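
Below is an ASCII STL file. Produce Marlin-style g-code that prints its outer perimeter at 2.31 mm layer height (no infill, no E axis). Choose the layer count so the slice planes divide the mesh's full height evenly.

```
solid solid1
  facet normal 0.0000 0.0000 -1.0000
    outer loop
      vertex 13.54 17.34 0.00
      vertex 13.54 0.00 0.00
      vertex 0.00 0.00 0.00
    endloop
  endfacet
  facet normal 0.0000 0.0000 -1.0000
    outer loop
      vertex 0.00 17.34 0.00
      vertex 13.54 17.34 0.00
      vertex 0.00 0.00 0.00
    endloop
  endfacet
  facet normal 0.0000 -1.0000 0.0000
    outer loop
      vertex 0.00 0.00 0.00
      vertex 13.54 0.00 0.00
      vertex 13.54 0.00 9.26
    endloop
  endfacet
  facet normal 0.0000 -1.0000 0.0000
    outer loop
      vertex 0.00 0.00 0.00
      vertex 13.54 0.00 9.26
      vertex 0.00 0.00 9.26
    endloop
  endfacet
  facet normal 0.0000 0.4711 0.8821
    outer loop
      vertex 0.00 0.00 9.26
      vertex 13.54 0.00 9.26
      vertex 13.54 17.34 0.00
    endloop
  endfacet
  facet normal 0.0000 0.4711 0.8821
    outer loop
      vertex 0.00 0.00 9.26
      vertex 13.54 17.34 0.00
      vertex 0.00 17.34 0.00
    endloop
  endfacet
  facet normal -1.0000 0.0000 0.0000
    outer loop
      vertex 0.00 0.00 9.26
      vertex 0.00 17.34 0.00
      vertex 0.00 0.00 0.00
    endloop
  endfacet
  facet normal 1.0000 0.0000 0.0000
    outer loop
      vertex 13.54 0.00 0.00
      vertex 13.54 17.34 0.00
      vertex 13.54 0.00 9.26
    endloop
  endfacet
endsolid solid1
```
; perimeter-only toolpath
G21 ; units = mm
G90 ; absolute positioning
G28 ; home
; layer 1
G0 Z2.31
G0 X0.00 Y0.00
G1 X13.54 Y0.00
G1 X13.54 Y13.00
G1 X0.00 Y13.00
G1 X0.00 Y0.00
; layer 2
G0 Z4.63
G0 X0.00 Y0.00
G1 X13.54 Y0.00
G1 X13.54 Y8.67
G1 X0.00 Y8.67
G1 X0.00 Y0.00
; layer 3
G0 Z6.95
G0 X0.00 Y0.00
G1 X13.54 Y0.00
G1 X13.54 Y4.33
G1 X0.00 Y4.33
G1 X0.00 Y0.00
M2 ; end

The solid is a wedge (ramp): 13.5 × 17.3 mm base, rising to 9.26 mm along the y=0 edge and sloping linearly to z=0 at y=17.3. Slicing at Δz = 2.31 mm — 4 equal slices spanning the solid's height, so layer i sits at z = i·h/4 — gives 3 non-empty perimeters. Each is a 4-segment closed polygon; G0 lifts to the layer z and rapids to the start vertex, then G1 traces the edges. The cross-section shrinks linearly with z (the slice at the apex is degenerate and omitted).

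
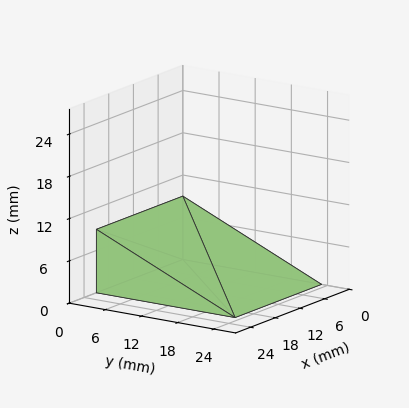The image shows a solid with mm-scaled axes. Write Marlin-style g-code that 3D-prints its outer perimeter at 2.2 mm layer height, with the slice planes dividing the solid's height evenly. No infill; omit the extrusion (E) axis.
Reading the render: the shape is a wedge (ramp): 21 × 23 mm base, rising to 9 mm along the y=0 edge and sloping linearly to z=0 at y=23 (dimensions read to the nearest mm from the axis ticks). For the g-code, the solid's height is divided into equal slices at the stated Δz and each level perimeter traced with G1 moves after a G0 lift.

; perimeter-only toolpath
G21 ; units = mm
G90 ; absolute positioning
G28 ; home
; layer 1
G0 Z2.2
G0 X0.0 Y0.0
G1 X21.0 Y0.0
G1 X21.0 Y17.2
G1 X0.0 Y17.2
G1 X0.0 Y0.0
; layer 2
G0 Z4.5
G0 X0.0 Y0.0
G1 X21.0 Y0.0
G1 X21.0 Y11.5
G1 X0.0 Y11.5
G1 X0.0 Y0.0
; layer 3
G0 Z6.8
G0 X0.0 Y0.0
G1 X21.0 Y0.0
G1 X21.0 Y5.8
G1 X0.0 Y5.8
G1 X0.0 Y0.0
M2 ; end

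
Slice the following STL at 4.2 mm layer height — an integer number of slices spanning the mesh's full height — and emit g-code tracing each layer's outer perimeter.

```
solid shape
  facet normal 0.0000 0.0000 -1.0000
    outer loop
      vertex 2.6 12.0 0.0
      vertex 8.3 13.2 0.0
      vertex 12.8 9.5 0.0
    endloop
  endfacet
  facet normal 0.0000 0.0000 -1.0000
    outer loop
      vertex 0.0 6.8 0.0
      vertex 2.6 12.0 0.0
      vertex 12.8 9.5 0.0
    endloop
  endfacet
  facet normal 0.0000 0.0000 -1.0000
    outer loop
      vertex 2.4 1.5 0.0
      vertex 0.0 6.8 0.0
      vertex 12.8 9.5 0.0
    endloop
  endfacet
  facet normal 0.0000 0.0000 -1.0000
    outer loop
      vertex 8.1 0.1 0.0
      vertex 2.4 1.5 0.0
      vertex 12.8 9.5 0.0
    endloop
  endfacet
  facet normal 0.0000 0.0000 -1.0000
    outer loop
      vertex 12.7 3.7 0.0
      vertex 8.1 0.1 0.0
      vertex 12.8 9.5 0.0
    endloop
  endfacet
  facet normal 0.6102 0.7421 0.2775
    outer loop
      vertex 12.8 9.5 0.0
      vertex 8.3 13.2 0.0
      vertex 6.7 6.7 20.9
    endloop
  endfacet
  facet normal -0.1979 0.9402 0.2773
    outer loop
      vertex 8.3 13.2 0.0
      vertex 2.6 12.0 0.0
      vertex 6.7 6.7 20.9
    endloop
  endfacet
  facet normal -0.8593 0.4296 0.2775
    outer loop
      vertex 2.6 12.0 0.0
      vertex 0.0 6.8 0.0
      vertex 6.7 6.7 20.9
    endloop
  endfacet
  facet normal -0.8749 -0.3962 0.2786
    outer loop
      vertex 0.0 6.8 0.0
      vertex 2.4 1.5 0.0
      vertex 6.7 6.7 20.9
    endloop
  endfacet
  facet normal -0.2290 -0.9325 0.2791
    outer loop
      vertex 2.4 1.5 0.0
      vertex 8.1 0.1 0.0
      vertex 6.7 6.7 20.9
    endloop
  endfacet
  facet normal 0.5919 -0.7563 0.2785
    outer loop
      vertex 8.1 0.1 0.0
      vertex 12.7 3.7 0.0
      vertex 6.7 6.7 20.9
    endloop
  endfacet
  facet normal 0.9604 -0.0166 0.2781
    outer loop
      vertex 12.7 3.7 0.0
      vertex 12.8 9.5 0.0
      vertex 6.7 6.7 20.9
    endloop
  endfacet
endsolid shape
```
; perimeter-only toolpath
G21 ; units = mm
G90 ; absolute positioning
G28 ; home
; layer 1
G0 Z4.2
G0 X11.6 Y8.9
G1 X8.0 Y11.9
G1 X3.4 Y10.9
G1 X1.3 Y6.8
G1 X3.3 Y2.5
G1 X7.8 Y1.4
G1 X11.5 Y4.3
G1 X11.6 Y8.9
; layer 2
G0 Z8.4
G0 X10.4 Y8.4
G1 X7.7 Y10.6
G1 X4.2 Y9.9
G1 X2.7 Y6.8
G1 X4.1 Y3.6
G1 X7.5 Y2.7
G1 X10.3 Y4.9
G1 X10.4 Y8.4
; layer 3
G0 Z12.5
G0 X9.1 Y7.8
G1 X7.3 Y9.3
G1 X5.1 Y8.8
G1 X4.0 Y6.7
G1 X5.0 Y4.6
G1 X7.3 Y4.1
G1 X9.1 Y5.5
G1 X9.1 Y7.8
; layer 4
G0 Z16.7
G0 X7.9 Y7.3
G1 X7.0 Y8.0
G1 X5.9 Y7.8
G1 X5.4 Y6.7
G1 X5.8 Y5.7
G1 X7.0 Y5.4
G1 X7.9 Y6.1
G1 X7.9 Y7.3
M2 ; end

The solid is a regular 7-sided pyramid, base circumscribed radius ≈ 6.7 mm, apex at z ≈ 20.9 mm. Slicing at Δz = 4.2 mm — 5 equal slices spanning the solid's height, so layer i sits at z = i·h/5 — gives 4 non-empty perimeters. Each is a 7-segment closed polygon; G0 lifts to the layer z and rapids to the start vertex, then G1 traces the edges. The cross-section shrinks linearly with z (the slice at the apex is degenerate and omitted).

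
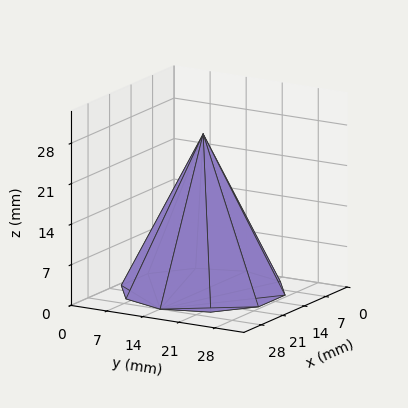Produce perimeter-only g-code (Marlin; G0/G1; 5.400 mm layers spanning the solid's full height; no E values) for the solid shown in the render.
Reading the render: the shape is a regular 10-sided pyramid, base circumscribed radius ≈ 14 mm, apex at z ≈ 27 mm (dimensions read to the nearest mm from the axis ticks). For the g-code, the solid's height is divided into equal slices at the stated Δz and each level perimeter traced with G1 moves after a G0 lift.

; perimeter-only toolpath
G21 ; units = mm
G90 ; absolute positioning
G28 ; home
; layer 1
G0 Z5.400
G0 X25.200 Y14.000
G1 X23.061 Y20.583
G1 X17.461 Y24.652
G1 X10.539 Y24.652
G1 X4.939 Y20.583
G1 X2.800 Y14.000
G1 X4.939 Y7.417
G1 X10.539 Y3.348
G1 X17.461 Y3.348
G1 X23.061 Y7.417
G1 X25.200 Y14.000
; layer 2
G0 Z10.800
G0 X22.400 Y14.000
G1 X20.796 Y18.937
G1 X16.596 Y21.989
G1 X11.404 Y21.989
G1 X7.204 Y18.937
G1 X5.600 Y14.000
G1 X7.204 Y9.063
G1 X11.404 Y6.011
G1 X16.596 Y6.011
G1 X20.796 Y9.063
G1 X22.400 Y14.000
; layer 3
G0 Z16.200
G0 X19.600 Y14.000
G1 X18.530 Y17.292
G1 X15.730 Y19.326
G1 X12.270 Y19.326
G1 X9.470 Y17.292
G1 X8.400 Y14.000
G1 X9.470 Y10.708
G1 X12.270 Y8.674
G1 X15.730 Y8.674
G1 X18.530 Y10.708
G1 X19.600 Y14.000
; layer 4
G0 Z21.600
G0 X16.800 Y14.000
G1 X16.265 Y15.646
G1 X14.865 Y16.663
G1 X13.135 Y16.663
G1 X11.735 Y15.646
G1 X11.200 Y14.000
G1 X11.735 Y12.354
G1 X13.135 Y11.337
G1 X14.865 Y11.337
G1 X16.265 Y12.354
G1 X16.800 Y14.000
M2 ; end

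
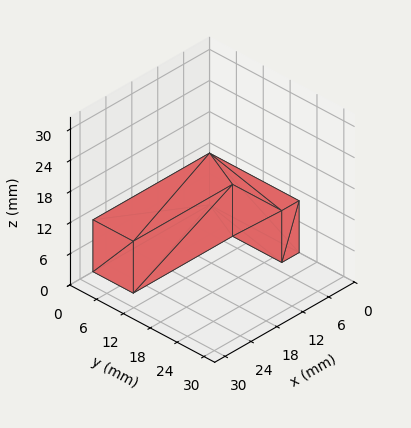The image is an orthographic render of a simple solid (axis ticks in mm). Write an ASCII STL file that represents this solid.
Reading the render: the shape is an L-shaped prism: outer 27 × 20 mm, arm thicknesses ≈ 9 mm (horizontal) and 4 mm (vertical), extruded 10 mm in z (dimensions read to the nearest mm from the axis ticks). For the STL, each face is triangulated and given an outward normal.

solid part
  facet normal 0.0000 0.0000 -1.0000
    outer loop
      vertex 27.000 9.000 0.000
      vertex 27.000 0.000 0.000
      vertex 0.000 0.000 0.000
    endloop
  endfacet
  facet normal 0.0000 0.0000 -1.0000
    outer loop
      vertex 4.000 9.000 0.000
      vertex 27.000 9.000 0.000
      vertex 0.000 0.000 0.000
    endloop
  endfacet
  facet normal 0.0000 0.0000 -1.0000
    outer loop
      vertex 4.000 20.000 0.000
      vertex 4.000 9.000 0.000
      vertex 0.000 0.000 0.000
    endloop
  endfacet
  facet normal 0.0000 0.0000 -1.0000
    outer loop
      vertex 0.000 20.000 0.000
      vertex 4.000 20.000 0.000
      vertex 0.000 0.000 0.000
    endloop
  endfacet
  facet normal 0.0000 0.0000 1.0000
    outer loop
      vertex 0.000 0.000 10.000
      vertex 27.000 0.000 10.000
      vertex 27.000 9.000 10.000
    endloop
  endfacet
  facet normal 0.0000 0.0000 1.0000
    outer loop
      vertex 0.000 0.000 10.000
      vertex 27.000 9.000 10.000
      vertex 4.000 9.000 10.000
    endloop
  endfacet
  facet normal 0.0000 0.0000 1.0000
    outer loop
      vertex 0.000 0.000 10.000
      vertex 4.000 9.000 10.000
      vertex 4.000 20.000 10.000
    endloop
  endfacet
  facet normal 0.0000 0.0000 1.0000
    outer loop
      vertex 0.000 0.000 10.000
      vertex 4.000 20.000 10.000
      vertex 0.000 20.000 10.000
    endloop
  endfacet
  facet normal 0.0000 -1.0000 0.0000
    outer loop
      vertex 0.000 0.000 0.000
      vertex 27.000 0.000 0.000
      vertex 27.000 0.000 10.000
    endloop
  endfacet
  facet normal 0.0000 -1.0000 0.0000
    outer loop
      vertex 0.000 0.000 0.000
      vertex 27.000 0.000 10.000
      vertex 0.000 0.000 10.000
    endloop
  endfacet
  facet normal 1.0000 0.0000 0.0000
    outer loop
      vertex 27.000 0.000 0.000
      vertex 27.000 9.000 0.000
      vertex 27.000 9.000 10.000
    endloop
  endfacet
  facet normal 1.0000 0.0000 0.0000
    outer loop
      vertex 27.000 0.000 0.000
      vertex 27.000 9.000 10.000
      vertex 27.000 0.000 10.000
    endloop
  endfacet
  facet normal 0.0000 1.0000 0.0000
    outer loop
      vertex 27.000 9.000 0.000
      vertex 4.000 9.000 0.000
      vertex 4.000 9.000 10.000
    endloop
  endfacet
  facet normal 0.0000 1.0000 0.0000
    outer loop
      vertex 27.000 9.000 0.000
      vertex 4.000 9.000 10.000
      vertex 27.000 9.000 10.000
    endloop
  endfacet
  facet normal 1.0000 0.0000 0.0000
    outer loop
      vertex 4.000 9.000 0.000
      vertex 4.000 20.000 0.000
      vertex 4.000 20.000 10.000
    endloop
  endfacet
  facet normal 1.0000 0.0000 0.0000
    outer loop
      vertex 4.000 9.000 0.000
      vertex 4.000 20.000 10.000
      vertex 4.000 9.000 10.000
    endloop
  endfacet
  facet normal 0.0000 1.0000 0.0000
    outer loop
      vertex 4.000 20.000 0.000
      vertex 0.000 20.000 0.000
      vertex 0.000 20.000 10.000
    endloop
  endfacet
  facet normal 0.0000 1.0000 0.0000
    outer loop
      vertex 4.000 20.000 0.000
      vertex 0.000 20.000 10.000
      vertex 4.000 20.000 10.000
    endloop
  endfacet
  facet normal -1.0000 0.0000 0.0000
    outer loop
      vertex 0.000 20.000 0.000
      vertex 0.000 0.000 0.000
      vertex 0.000 0.000 10.000
    endloop
  endfacet
  facet normal -1.0000 0.0000 0.0000
    outer loop
      vertex 0.000 20.000 0.000
      vertex 0.000 0.000 10.000
      vertex 0.000 20.000 10.000
    endloop
  endfacet
endsolid part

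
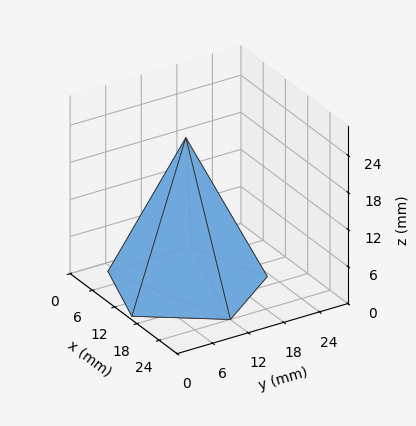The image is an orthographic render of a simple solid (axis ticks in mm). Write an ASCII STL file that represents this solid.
Reading the render: the shape is a regular 5-sided pyramid, base circumscribed radius ≈ 12 mm, apex at z ≈ 24 mm (dimensions read to the nearest mm from the axis ticks). For the STL, each face is triangulated and given an outward normal.

solid part
  facet normal 0.0000 0.0000 -1.0000
    outer loop
      vertex 2.292 19.053 0.000
      vertex 15.708 23.413 0.000
      vertex 24.000 12.000 0.000
    endloop
  endfacet
  facet normal 0.0000 0.0000 -1.0000
    outer loop
      vertex 2.292 4.947 0.000
      vertex 2.292 19.053 0.000
      vertex 24.000 12.000 0.000
    endloop
  endfacet
  facet normal 0.0000 0.0000 -1.0000
    outer loop
      vertex 15.708 0.587 0.000
      vertex 2.292 4.947 0.000
      vertex 24.000 12.000 0.000
    endloop
  endfacet
  facet normal 0.7500 0.5449 0.3750
    outer loop
      vertex 24.000 12.000 0.000
      vertex 15.708 23.413 0.000
      vertex 12.000 12.000 24.000
    endloop
  endfacet
  facet normal -0.2865 0.8816 0.3750
    outer loop
      vertex 15.708 23.413 0.000
      vertex 2.292 19.053 0.000
      vertex 12.000 12.000 24.000
    endloop
  endfacet
  facet normal -0.9270 0.0000 0.3750
    outer loop
      vertex 2.292 19.053 0.000
      vertex 2.292 4.947 0.000
      vertex 12.000 12.000 24.000
    endloop
  endfacet
  facet normal -0.2865 -0.8816 0.3750
    outer loop
      vertex 2.292 4.947 0.000
      vertex 15.708 0.587 0.000
      vertex 12.000 12.000 24.000
    endloop
  endfacet
  facet normal 0.7500 -0.5449 0.3750
    outer loop
      vertex 15.708 0.587 0.000
      vertex 24.000 12.000 0.000
      vertex 12.000 12.000 24.000
    endloop
  endfacet
endsolid part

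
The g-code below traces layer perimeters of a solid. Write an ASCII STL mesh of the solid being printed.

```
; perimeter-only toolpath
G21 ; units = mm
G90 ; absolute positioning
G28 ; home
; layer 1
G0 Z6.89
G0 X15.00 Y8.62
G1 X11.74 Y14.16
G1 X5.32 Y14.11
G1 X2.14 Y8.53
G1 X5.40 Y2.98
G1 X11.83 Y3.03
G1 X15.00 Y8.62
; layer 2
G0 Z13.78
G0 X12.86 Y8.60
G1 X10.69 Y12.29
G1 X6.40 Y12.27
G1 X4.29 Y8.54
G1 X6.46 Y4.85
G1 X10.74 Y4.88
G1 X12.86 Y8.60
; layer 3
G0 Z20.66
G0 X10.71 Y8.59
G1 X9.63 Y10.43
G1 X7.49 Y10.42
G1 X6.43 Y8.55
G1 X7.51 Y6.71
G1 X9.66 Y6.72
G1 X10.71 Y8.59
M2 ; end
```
solid part
  facet normal 0.0000 0.0000 -1.0000
    outer loop
      vertex 4.23 15.96 0.00
      vertex 12.80 16.02 0.00
      vertex 17.14 8.63 0.00
    endloop
  endfacet
  facet normal 0.0000 0.0000 -1.0000
    outer loop
      vertex 0.00 8.51 0.00
      vertex 4.23 15.96 0.00
      vertex 17.14 8.63 0.00
    endloop
  endfacet
  facet normal 0.0000 0.0000 -1.0000
    outer loop
      vertex 4.34 1.12 0.00
      vertex 0.00 8.51 0.00
      vertex 17.14 8.63 0.00
    endloop
  endfacet
  facet normal 0.0000 0.0000 -1.0000
    outer loop
      vertex 12.91 1.18 0.00
      vertex 4.34 1.12 0.00
      vertex 17.14 8.63 0.00
    endloop
  endfacet
  facet normal 0.8326 0.4890 0.2601
    outer loop
      vertex 17.14 8.63 0.00
      vertex 12.80 16.02 0.00
      vertex 8.57 8.57 27.55
    endloop
  endfacet
  facet normal -0.0068 0.9656 0.2601
    outer loop
      vertex 12.80 16.02 0.00
      vertex 4.23 15.96 0.00
      vertex 8.57 8.57 27.55
    endloop
  endfacet
  facet normal -0.8397 0.4767 0.2602
    outer loop
      vertex 4.23 15.96 0.00
      vertex 0.00 8.51 0.00
      vertex 8.57 8.57 27.55
    endloop
  endfacet
  facet normal -0.8326 -0.4890 0.2601
    outer loop
      vertex 0.00 8.51 0.00
      vertex 4.34 1.12 0.00
      vertex 8.57 8.57 27.55
    endloop
  endfacet
  facet normal 0.0068 -0.9656 0.2601
    outer loop
      vertex 4.34 1.12 0.00
      vertex 12.91 1.18 0.00
      vertex 8.57 8.57 27.55
    endloop
  endfacet
  facet normal 0.8397 -0.4767 0.2602
    outer loop
      vertex 12.91 1.18 0.00
      vertex 17.14 8.63 0.00
      vertex 8.57 8.57 27.55
    endloop
  endfacet
endsolid part

The G0 Z moves step by Δz≈6.89 mm. The G1 loops shrink linearly with z, so the solid tapers from its base footprint up to z≈27.6. Closing with a flat bottom cap and the tapered top and triangulating gives 10 facets — a regular 6-sided pyramid, base circumscribed radius ≈ 8.57 mm, apex at z ≈ 27.6 mm.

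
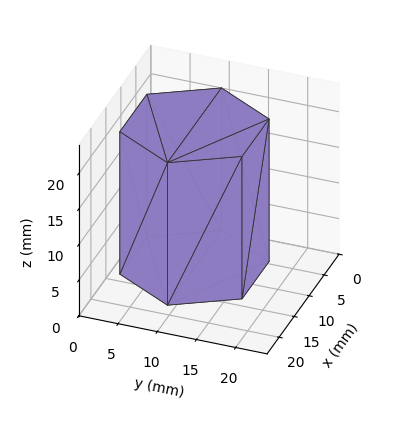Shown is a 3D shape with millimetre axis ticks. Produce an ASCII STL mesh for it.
Reading the render: the shape is a regular 6-sided prism (a cylinder approximated with 6 flat sides), circumscribed radius ≈ 9 mm, height ≈ 20 mm (dimensions read to the nearest mm from the axis ticks). For the STL, each face is triangulated and given an outward normal.

solid part
  facet normal 0.0000 0.0000 -1.0000
    outer loop
      vertex 4.50 16.79 0.00
      vertex 13.50 16.79 0.00
      vertex 18.00 9.00 0.00
    endloop
  endfacet
  facet normal 0.0000 0.0000 -1.0000
    outer loop
      vertex 0.00 9.00 0.00
      vertex 4.50 16.79 0.00
      vertex 18.00 9.00 0.00
    endloop
  endfacet
  facet normal 0.0000 0.0000 -1.0000
    outer loop
      vertex 4.50 1.21 0.00
      vertex 0.00 9.00 0.00
      vertex 18.00 9.00 0.00
    endloop
  endfacet
  facet normal 0.0000 0.0000 -1.0000
    outer loop
      vertex 13.50 1.21 0.00
      vertex 4.50 1.21 0.00
      vertex 18.00 9.00 0.00
    endloop
  endfacet
  facet normal 0.0000 0.0000 1.0000
    outer loop
      vertex 18.00 9.00 20.00
      vertex 13.50 16.79 20.00
      vertex 4.50 16.79 20.00
    endloop
  endfacet
  facet normal 0.0000 0.0000 1.0000
    outer loop
      vertex 18.00 9.00 20.00
      vertex 4.50 16.79 20.00
      vertex 0.00 9.00 20.00
    endloop
  endfacet
  facet normal 0.0000 0.0000 1.0000
    outer loop
      vertex 18.00 9.00 20.00
      vertex 0.00 9.00 20.00
      vertex 4.50 1.21 20.00
    endloop
  endfacet
  facet normal 0.0000 0.0000 1.0000
    outer loop
      vertex 18.00 9.00 20.00
      vertex 4.50 1.21 20.00
      vertex 13.50 1.21 20.00
    endloop
  endfacet
  facet normal 0.8659 0.5002 0.0000
    outer loop
      vertex 18.00 9.00 0.00
      vertex 13.50 16.79 0.00
      vertex 13.50 16.79 20.00
    endloop
  endfacet
  facet normal 0.8659 0.5002 0.0000
    outer loop
      vertex 18.00 9.00 0.00
      vertex 13.50 16.79 20.00
      vertex 18.00 9.00 20.00
    endloop
  endfacet
  facet normal 0.0000 1.0000 0.0000
    outer loop
      vertex 13.50 16.79 0.00
      vertex 4.50 16.79 0.00
      vertex 4.50 16.79 20.00
    endloop
  endfacet
  facet normal 0.0000 1.0000 0.0000
    outer loop
      vertex 13.50 16.79 0.00
      vertex 4.50 16.79 20.00
      vertex 13.50 16.79 20.00
    endloop
  endfacet
  facet normal -0.8659 0.5002 0.0000
    outer loop
      vertex 4.50 16.79 0.00
      vertex 0.00 9.00 0.00
      vertex 0.00 9.00 20.00
    endloop
  endfacet
  facet normal -0.8659 0.5002 0.0000
    outer loop
      vertex 4.50 16.79 0.00
      vertex 0.00 9.00 20.00
      vertex 4.50 16.79 20.00
    endloop
  endfacet
  facet normal -0.8659 -0.5002 0.0000
    outer loop
      vertex 0.00 9.00 0.00
      vertex 4.50 1.21 0.00
      vertex 4.50 1.21 20.00
    endloop
  endfacet
  facet normal -0.8659 -0.5002 0.0000
    outer loop
      vertex 0.00 9.00 0.00
      vertex 4.50 1.21 20.00
      vertex 0.00 9.00 20.00
    endloop
  endfacet
  facet normal 0.0000 -1.0000 0.0000
    outer loop
      vertex 4.50 1.21 0.00
      vertex 13.50 1.21 0.00
      vertex 13.50 1.21 20.00
    endloop
  endfacet
  facet normal 0.0000 -1.0000 0.0000
    outer loop
      vertex 4.50 1.21 0.00
      vertex 13.50 1.21 20.00
      vertex 4.50 1.21 20.00
    endloop
  endfacet
  facet normal 0.8659 -0.5002 0.0000
    outer loop
      vertex 13.50 1.21 0.00
      vertex 18.00 9.00 0.00
      vertex 18.00 9.00 20.00
    endloop
  endfacet
  facet normal 0.8659 -0.5002 0.0000
    outer loop
      vertex 13.50 1.21 0.00
      vertex 18.00 9.00 20.00
      vertex 13.50 1.21 20.00
    endloop
  endfacet
endsolid part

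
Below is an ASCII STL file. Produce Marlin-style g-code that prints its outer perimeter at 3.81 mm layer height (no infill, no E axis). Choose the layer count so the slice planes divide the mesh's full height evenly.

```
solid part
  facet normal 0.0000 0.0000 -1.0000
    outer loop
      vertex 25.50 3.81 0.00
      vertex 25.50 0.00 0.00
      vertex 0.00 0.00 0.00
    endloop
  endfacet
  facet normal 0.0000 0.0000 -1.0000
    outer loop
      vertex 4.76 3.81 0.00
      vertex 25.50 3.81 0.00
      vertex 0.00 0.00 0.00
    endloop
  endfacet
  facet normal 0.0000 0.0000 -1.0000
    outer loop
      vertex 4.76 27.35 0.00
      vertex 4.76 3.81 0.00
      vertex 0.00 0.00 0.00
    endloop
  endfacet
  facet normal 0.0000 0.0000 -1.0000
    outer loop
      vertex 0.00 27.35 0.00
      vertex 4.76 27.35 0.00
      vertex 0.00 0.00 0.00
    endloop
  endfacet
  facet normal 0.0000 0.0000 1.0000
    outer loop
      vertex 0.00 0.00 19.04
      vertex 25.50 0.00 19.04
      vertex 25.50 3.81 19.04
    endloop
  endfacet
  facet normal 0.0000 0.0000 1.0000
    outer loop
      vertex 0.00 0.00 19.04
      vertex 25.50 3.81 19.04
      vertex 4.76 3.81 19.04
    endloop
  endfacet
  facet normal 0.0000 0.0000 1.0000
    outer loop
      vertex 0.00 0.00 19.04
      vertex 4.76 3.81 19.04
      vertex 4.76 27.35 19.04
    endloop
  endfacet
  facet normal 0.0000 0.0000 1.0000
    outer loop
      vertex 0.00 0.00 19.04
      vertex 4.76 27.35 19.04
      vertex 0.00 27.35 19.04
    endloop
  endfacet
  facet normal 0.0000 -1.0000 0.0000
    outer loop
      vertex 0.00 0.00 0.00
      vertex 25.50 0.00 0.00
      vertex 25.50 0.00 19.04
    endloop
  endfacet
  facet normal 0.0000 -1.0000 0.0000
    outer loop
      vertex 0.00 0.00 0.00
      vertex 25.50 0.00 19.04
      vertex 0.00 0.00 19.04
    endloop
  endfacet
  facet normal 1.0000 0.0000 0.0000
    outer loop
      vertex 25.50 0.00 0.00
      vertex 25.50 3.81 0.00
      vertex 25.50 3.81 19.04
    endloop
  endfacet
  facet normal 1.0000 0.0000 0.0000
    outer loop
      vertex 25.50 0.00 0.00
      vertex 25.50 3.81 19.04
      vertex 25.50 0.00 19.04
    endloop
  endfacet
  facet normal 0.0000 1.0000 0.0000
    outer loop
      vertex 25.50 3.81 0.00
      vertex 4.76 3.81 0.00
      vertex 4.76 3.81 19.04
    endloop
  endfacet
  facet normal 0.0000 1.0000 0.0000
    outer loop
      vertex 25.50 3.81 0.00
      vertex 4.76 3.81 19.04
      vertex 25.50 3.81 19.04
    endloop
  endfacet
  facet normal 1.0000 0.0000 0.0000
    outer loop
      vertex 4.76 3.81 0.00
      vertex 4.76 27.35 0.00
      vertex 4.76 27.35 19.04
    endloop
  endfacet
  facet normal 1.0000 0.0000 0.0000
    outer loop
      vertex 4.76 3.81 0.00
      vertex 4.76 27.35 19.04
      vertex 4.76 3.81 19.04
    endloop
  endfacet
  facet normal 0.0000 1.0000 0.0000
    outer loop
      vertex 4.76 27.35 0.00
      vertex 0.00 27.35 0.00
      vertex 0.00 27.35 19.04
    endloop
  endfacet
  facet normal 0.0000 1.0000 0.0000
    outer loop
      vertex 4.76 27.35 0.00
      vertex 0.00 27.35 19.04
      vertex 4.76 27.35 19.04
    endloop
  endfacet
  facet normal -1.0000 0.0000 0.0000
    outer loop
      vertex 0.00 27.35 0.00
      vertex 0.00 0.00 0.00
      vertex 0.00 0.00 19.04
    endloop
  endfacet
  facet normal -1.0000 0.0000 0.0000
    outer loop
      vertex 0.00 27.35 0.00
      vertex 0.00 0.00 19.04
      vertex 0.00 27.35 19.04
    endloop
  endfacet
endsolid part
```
; perimeter-only toolpath
G21 ; units = mm
G90 ; absolute positioning
G28 ; home
; layer 1
G0 Z3.81
G0 X0.00 Y0.00
G1 X25.50 Y0.00
G1 X25.50 Y3.81
G1 X4.76 Y3.81
G1 X4.76 Y27.35
G1 X0.00 Y27.35
G1 X0.00 Y0.00
; layer 2
G0 Z7.62
G0 X0.00 Y0.00
G1 X25.50 Y0.00
G1 X25.50 Y3.81
G1 X4.76 Y3.81
G1 X4.76 Y27.35
G1 X0.00 Y27.35
G1 X0.00 Y0.00
; layer 3
G0 Z11.42
G0 X0.00 Y0.00
G1 X25.50 Y0.00
G1 X25.50 Y3.81
G1 X4.76 Y3.81
G1 X4.76 Y27.35
G1 X0.00 Y27.35
G1 X0.00 Y0.00
; layer 4
G0 Z15.23
G0 X0.00 Y0.00
G1 X25.50 Y0.00
G1 X25.50 Y3.81
G1 X4.76 Y3.81
G1 X4.76 Y27.35
G1 X0.00 Y27.35
G1 X0.00 Y0.00
; layer 5
G0 Z19.04
G0 X0.00 Y0.00
G1 X25.50 Y0.00
G1 X25.50 Y3.81
G1 X4.76 Y3.81
G1 X4.76 Y27.35
G1 X0.00 Y27.35
G1 X0.00 Y0.00
M2 ; end

The solid is an L-shaped prism: outer 25.5 × 27.4 mm, arm thicknesses ≈ 3.81 mm (horizontal) and 4.76 mm (vertical), extruded 19 mm in z. Slicing at Δz = 3.81 mm — 5 equal slices spanning the solid's height, so layer i sits at z = i·h/5 — gives 5 non-empty perimeters. Each is a 6-segment closed polygon; G0 lifts to the layer z and rapids to the start vertex, then G1 traces the edges.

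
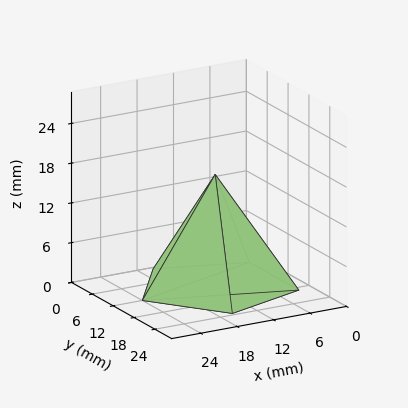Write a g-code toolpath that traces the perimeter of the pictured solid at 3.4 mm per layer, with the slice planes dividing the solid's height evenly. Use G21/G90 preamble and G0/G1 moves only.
Reading the render: the shape is a regular 5-sided pyramid, base circumscribed radius ≈ 12 mm, apex at z ≈ 17 mm (dimensions read to the nearest mm from the axis ticks). For the g-code, the solid's height is divided into equal slices at the stated Δz and each level perimeter traced with G1 moves after a G0 lift.

; perimeter-only toolpath
G21 ; units = mm
G90 ; absolute positioning
G28 ; home
; layer 1
G0 Z3.4
G0 X21.6 Y12.0
G1 X15.0 Y21.1
G1 X4.2 Y17.7
G1 X4.2 Y6.3
G1 X15.0 Y2.9
G1 X21.6 Y12.0
; layer 2
G0 Z6.8
G0 X19.2 Y12.0
G1 X14.2 Y18.8
G1 X6.2 Y16.3
G1 X6.2 Y7.7
G1 X14.2 Y5.2
G1 X19.2 Y12.0
; layer 3
G0 Z10.2
G0 X16.8 Y12.0
G1 X13.5 Y16.6
G1 X8.1 Y14.8
G1 X8.1 Y9.2
G1 X13.5 Y7.4
G1 X16.8 Y12.0
; layer 4
G0 Z13.6
G0 X14.4 Y12.0
G1 X12.7 Y14.3
G1 X10.1 Y13.4
G1 X10.1 Y10.6
G1 X12.7 Y9.7
G1 X14.4 Y12.0
M2 ; end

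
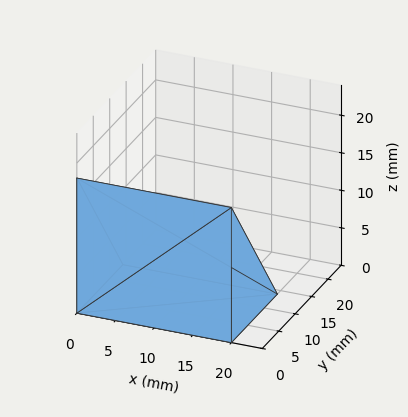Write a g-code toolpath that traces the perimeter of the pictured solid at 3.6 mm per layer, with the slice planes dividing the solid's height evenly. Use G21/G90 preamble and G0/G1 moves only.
Reading the render: the shape is a wedge (ramp): 20 × 14 mm base, rising to 18 mm along the y=0 edge and sloping linearly to z=0 at y=14 (dimensions read to the nearest mm from the axis ticks). For the g-code, the solid's height is divided into equal slices at the stated Δz and each level perimeter traced with G1 moves after a G0 lift.

; perimeter-only toolpath
G21 ; units = mm
G90 ; absolute positioning
G28 ; home
; layer 1
G0 Z3.6
G0 X0.0 Y0.0
G1 X20.0 Y0.0
G1 X20.0 Y11.2
G1 X0.0 Y11.2
G1 X0.0 Y0.0
; layer 2
G0 Z7.2
G0 X0.0 Y0.0
G1 X20.0 Y0.0
G1 X20.0 Y8.4
G1 X0.0 Y8.4
G1 X0.0 Y0.0
; layer 3
G0 Z10.8
G0 X0.0 Y0.0
G1 X20.0 Y0.0
G1 X20.0 Y5.6
G1 X0.0 Y5.6
G1 X0.0 Y0.0
; layer 4
G0 Z14.4
G0 X0.0 Y0.0
G1 X20.0 Y0.0
G1 X20.0 Y2.8
G1 X0.0 Y2.8
G1 X0.0 Y0.0
M2 ; end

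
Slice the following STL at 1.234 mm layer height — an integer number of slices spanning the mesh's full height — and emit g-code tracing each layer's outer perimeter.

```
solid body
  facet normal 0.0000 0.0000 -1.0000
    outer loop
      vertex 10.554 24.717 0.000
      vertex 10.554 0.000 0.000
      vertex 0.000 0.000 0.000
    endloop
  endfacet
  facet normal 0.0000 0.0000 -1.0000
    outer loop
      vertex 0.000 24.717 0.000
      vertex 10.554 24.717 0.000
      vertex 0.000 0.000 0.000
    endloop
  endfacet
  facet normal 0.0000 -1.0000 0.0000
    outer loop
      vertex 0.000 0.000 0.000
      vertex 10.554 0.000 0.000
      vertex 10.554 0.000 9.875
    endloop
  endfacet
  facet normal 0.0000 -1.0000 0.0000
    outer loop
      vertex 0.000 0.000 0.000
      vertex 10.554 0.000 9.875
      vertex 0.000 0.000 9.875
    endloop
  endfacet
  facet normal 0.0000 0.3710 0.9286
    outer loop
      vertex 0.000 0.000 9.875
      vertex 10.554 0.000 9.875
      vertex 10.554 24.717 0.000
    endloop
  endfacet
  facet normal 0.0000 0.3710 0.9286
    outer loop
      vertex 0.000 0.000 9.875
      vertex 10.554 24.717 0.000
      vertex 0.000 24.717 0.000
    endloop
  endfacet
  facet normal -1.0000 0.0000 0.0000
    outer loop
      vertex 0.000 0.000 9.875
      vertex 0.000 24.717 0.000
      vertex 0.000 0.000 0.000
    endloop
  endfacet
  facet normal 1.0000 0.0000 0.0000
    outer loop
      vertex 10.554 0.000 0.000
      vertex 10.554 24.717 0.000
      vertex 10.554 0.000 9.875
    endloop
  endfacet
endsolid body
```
; perimeter-only toolpath
G21 ; units = mm
G90 ; absolute positioning
G28 ; home
; layer 1
G0 Z1.234
G0 X0.000 Y0.000
G1 X10.554 Y0.000
G1 X10.554 Y21.627
G1 X0.000 Y21.627
G1 X0.000 Y0.000
; layer 2
G0 Z2.469
G0 X0.000 Y0.000
G1 X10.554 Y0.000
G1 X10.554 Y18.538
G1 X0.000 Y18.538
G1 X0.000 Y0.000
; layer 3
G0 Z3.703
G0 X0.000 Y0.000
G1 X10.554 Y0.000
G1 X10.554 Y15.448
G1 X0.000 Y15.448
G1 X0.000 Y0.000
; layer 4
G0 Z4.938
G0 X0.000 Y0.000
G1 X10.554 Y0.000
G1 X10.554 Y12.358
G1 X0.000 Y12.358
G1 X0.000 Y0.000
; layer 5
G0 Z6.172
G0 X0.000 Y0.000
G1 X10.554 Y0.000
G1 X10.554 Y9.269
G1 X0.000 Y9.269
G1 X0.000 Y0.000
; layer 6
G0 Z7.406
G0 X0.000 Y0.000
G1 X10.554 Y0.000
G1 X10.554 Y6.179
G1 X0.000 Y6.179
G1 X0.000 Y0.000
; layer 7
G0 Z8.641
G0 X0.000 Y0.000
G1 X10.554 Y0.000
G1 X10.554 Y3.090
G1 X0.000 Y3.090
G1 X0.000 Y0.000
M2 ; end

The solid is a wedge (ramp): 10.6 × 24.7 mm base, rising to 9.88 mm along the y=0 edge and sloping linearly to z=0 at y=24.7. Slicing at Δz = 1.234 mm — 8 equal slices spanning the solid's height, so layer i sits at z = i·h/8 — gives 7 non-empty perimeters. Each is a 4-segment closed polygon; G0 lifts to the layer z and rapids to the start vertex, then G1 traces the edges. The cross-section shrinks linearly with z (the slice at the apex is degenerate and omitted).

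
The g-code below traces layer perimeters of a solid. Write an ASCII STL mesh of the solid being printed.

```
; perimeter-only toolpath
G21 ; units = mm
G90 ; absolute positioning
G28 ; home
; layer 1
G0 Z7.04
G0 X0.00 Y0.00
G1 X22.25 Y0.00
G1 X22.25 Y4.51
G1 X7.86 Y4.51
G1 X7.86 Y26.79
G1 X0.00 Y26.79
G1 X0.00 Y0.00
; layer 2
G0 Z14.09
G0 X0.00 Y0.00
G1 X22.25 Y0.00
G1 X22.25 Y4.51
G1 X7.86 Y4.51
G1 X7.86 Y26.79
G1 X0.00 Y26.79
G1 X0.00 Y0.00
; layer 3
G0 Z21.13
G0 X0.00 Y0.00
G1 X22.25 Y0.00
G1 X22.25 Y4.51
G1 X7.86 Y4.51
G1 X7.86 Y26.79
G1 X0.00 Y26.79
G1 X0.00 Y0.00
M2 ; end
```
solid part
  facet normal 0.0000 0.0000 -1.0000
    outer loop
      vertex 22.25 4.51 0.00
      vertex 22.25 0.00 0.00
      vertex 0.00 0.00 0.00
    endloop
  endfacet
  facet normal 0.0000 0.0000 -1.0000
    outer loop
      vertex 7.86 4.51 0.00
      vertex 22.25 4.51 0.00
      vertex 0.00 0.00 0.00
    endloop
  endfacet
  facet normal 0.0000 0.0000 -1.0000
    outer loop
      vertex 7.86 26.79 0.00
      vertex 7.86 4.51 0.00
      vertex 0.00 0.00 0.00
    endloop
  endfacet
  facet normal 0.0000 0.0000 -1.0000
    outer loop
      vertex 0.00 26.79 0.00
      vertex 7.86 26.79 0.00
      vertex 0.00 0.00 0.00
    endloop
  endfacet
  facet normal 0.0000 0.0000 1.0000
    outer loop
      vertex 0.00 0.00 21.13
      vertex 22.25 0.00 21.13
      vertex 22.25 4.51 21.13
    endloop
  endfacet
  facet normal 0.0000 0.0000 1.0000
    outer loop
      vertex 0.00 0.00 21.13
      vertex 22.25 4.51 21.13
      vertex 7.86 4.51 21.13
    endloop
  endfacet
  facet normal 0.0000 0.0000 1.0000
    outer loop
      vertex 0.00 0.00 21.13
      vertex 7.86 4.51 21.13
      vertex 7.86 26.79 21.13
    endloop
  endfacet
  facet normal 0.0000 0.0000 1.0000
    outer loop
      vertex 0.00 0.00 21.13
      vertex 7.86 26.79 21.13
      vertex 0.00 26.79 21.13
    endloop
  endfacet
  facet normal 0.0000 -1.0000 0.0000
    outer loop
      vertex 0.00 0.00 0.00
      vertex 22.25 0.00 0.00
      vertex 22.25 0.00 21.13
    endloop
  endfacet
  facet normal 0.0000 -1.0000 0.0000
    outer loop
      vertex 0.00 0.00 0.00
      vertex 22.25 0.00 21.13
      vertex 0.00 0.00 21.13
    endloop
  endfacet
  facet normal 1.0000 0.0000 0.0000
    outer loop
      vertex 22.25 0.00 0.00
      vertex 22.25 4.51 0.00
      vertex 22.25 4.51 21.13
    endloop
  endfacet
  facet normal 1.0000 0.0000 0.0000
    outer loop
      vertex 22.25 0.00 0.00
      vertex 22.25 4.51 21.13
      vertex 22.25 0.00 21.13
    endloop
  endfacet
  facet normal 0.0000 1.0000 0.0000
    outer loop
      vertex 22.25 4.51 0.00
      vertex 7.86 4.51 0.00
      vertex 7.86 4.51 21.13
    endloop
  endfacet
  facet normal 0.0000 1.0000 0.0000
    outer loop
      vertex 22.25 4.51 0.00
      vertex 7.86 4.51 21.13
      vertex 22.25 4.51 21.13
    endloop
  endfacet
  facet normal 1.0000 0.0000 0.0000
    outer loop
      vertex 7.86 4.51 0.00
      vertex 7.86 26.79 0.00
      vertex 7.86 26.79 21.13
    endloop
  endfacet
  facet normal 1.0000 0.0000 0.0000
    outer loop
      vertex 7.86 4.51 0.00
      vertex 7.86 26.79 21.13
      vertex 7.86 4.51 21.13
    endloop
  endfacet
  facet normal 0.0000 1.0000 0.0000
    outer loop
      vertex 7.86 26.79 0.00
      vertex 0.00 26.79 0.00
      vertex 0.00 26.79 21.13
    endloop
  endfacet
  facet normal 0.0000 1.0000 0.0000
    outer loop
      vertex 7.86 26.79 0.00
      vertex 0.00 26.79 21.13
      vertex 7.86 26.79 21.13
    endloop
  endfacet
  facet normal -1.0000 0.0000 0.0000
    outer loop
      vertex 0.00 26.79 0.00
      vertex 0.00 0.00 0.00
      vertex 0.00 0.00 21.13
    endloop
  endfacet
  facet normal -1.0000 0.0000 0.0000
    outer loop
      vertex 0.00 26.79 0.00
      vertex 0.00 0.00 21.13
      vertex 0.00 26.79 21.13
    endloop
  endfacet
endsolid part

The G0 Z moves step by Δz≈7.04 mm. Every layer's G1 loop is the same polygon, so the solid is a straight extrusion of it from z=0 to z≈21.1. Closing with flat bottom and top caps and triangulating gives 20 facets — an L-shaped prism: outer 22.2 × 26.8 mm, arm thicknesses ≈ 4.51 mm (horizontal) and 7.86 mm (vertical), extruded 21.1 mm in z.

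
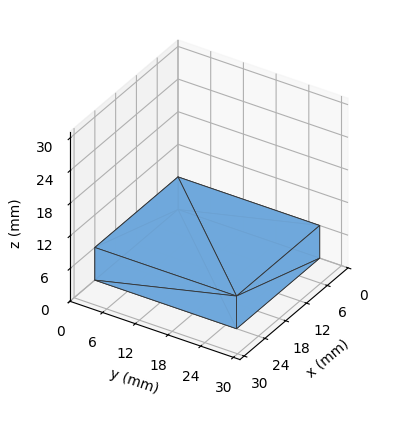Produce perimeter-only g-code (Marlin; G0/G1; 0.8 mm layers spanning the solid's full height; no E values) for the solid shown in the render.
Reading the render: the shape is a rectangular box, roughly 24 × 26 mm footprint and 6 mm tall (dimensions read to the nearest mm from the axis ticks). For the g-code, the solid's height is divided into equal slices at the stated Δz and each level perimeter traced with G1 moves after a G0 lift.

; perimeter-only toolpath
G21 ; units = mm
G90 ; absolute positioning
G28 ; home
; layer 1
G0 Z0.8
G0 X0.0 Y0.0
G1 X24.0 Y0.0
G1 X24.0 Y26.0
G1 X0.0 Y26.0
G1 X0.0 Y0.0
; layer 2
G0 Z1.5
G0 X0.0 Y0.0
G1 X24.0 Y0.0
G1 X24.0 Y26.0
G1 X0.0 Y26.0
G1 X0.0 Y0.0
; layer 3
G0 Z2.2
G0 X0.0 Y0.0
G1 X24.0 Y0.0
G1 X24.0 Y26.0
G1 X0.0 Y26.0
G1 X0.0 Y0.0
; layer 4
G0 Z3.0
G0 X0.0 Y0.0
G1 X24.0 Y0.0
G1 X24.0 Y26.0
G1 X0.0 Y26.0
G1 X0.0 Y0.0
; layer 5
G0 Z3.8
G0 X0.0 Y0.0
G1 X24.0 Y0.0
G1 X24.0 Y26.0
G1 X0.0 Y26.0
G1 X0.0 Y0.0
; layer 6
G0 Z4.5
G0 X0.0 Y0.0
G1 X24.0 Y0.0
G1 X24.0 Y26.0
G1 X0.0 Y26.0
G1 X0.0 Y0.0
; layer 7
G0 Z5.2
G0 X0.0 Y0.0
G1 X24.0 Y0.0
G1 X24.0 Y26.0
G1 X0.0 Y26.0
G1 X0.0 Y0.0
; layer 8
G0 Z6.0
G0 X0.0 Y0.0
G1 X24.0 Y0.0
G1 X24.0 Y26.0
G1 X0.0 Y26.0
G1 X0.0 Y0.0
M2 ; end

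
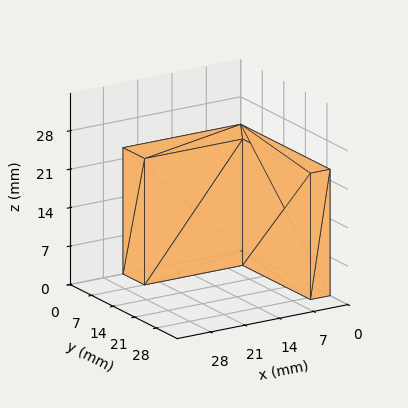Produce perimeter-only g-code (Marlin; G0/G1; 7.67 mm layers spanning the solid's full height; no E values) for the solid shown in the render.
Reading the render: the shape is an L-shaped prism: outer 24 × 29 mm, arm thicknesses ≈ 7 mm (horizontal) and 4 mm (vertical), extruded 23 mm in z (dimensions read to the nearest mm from the axis ticks). For the g-code, the solid's height is divided into equal slices at the stated Δz and each level perimeter traced with G1 moves after a G0 lift.

; perimeter-only toolpath
G21 ; units = mm
G90 ; absolute positioning
G28 ; home
; layer 1
G0 Z7.67
G0 X0.00 Y0.00
G1 X24.00 Y0.00
G1 X24.00 Y7.00
G1 X4.00 Y7.00
G1 X4.00 Y29.00
G1 X0.00 Y29.00
G1 X0.00 Y0.00
; layer 2
G0 Z15.33
G0 X0.00 Y0.00
G1 X24.00 Y0.00
G1 X24.00 Y7.00
G1 X4.00 Y7.00
G1 X4.00 Y29.00
G1 X0.00 Y29.00
G1 X0.00 Y0.00
; layer 3
G0 Z23.00
G0 X0.00 Y0.00
G1 X24.00 Y0.00
G1 X24.00 Y7.00
G1 X4.00 Y7.00
G1 X4.00 Y29.00
G1 X0.00 Y29.00
G1 X0.00 Y0.00
M2 ; end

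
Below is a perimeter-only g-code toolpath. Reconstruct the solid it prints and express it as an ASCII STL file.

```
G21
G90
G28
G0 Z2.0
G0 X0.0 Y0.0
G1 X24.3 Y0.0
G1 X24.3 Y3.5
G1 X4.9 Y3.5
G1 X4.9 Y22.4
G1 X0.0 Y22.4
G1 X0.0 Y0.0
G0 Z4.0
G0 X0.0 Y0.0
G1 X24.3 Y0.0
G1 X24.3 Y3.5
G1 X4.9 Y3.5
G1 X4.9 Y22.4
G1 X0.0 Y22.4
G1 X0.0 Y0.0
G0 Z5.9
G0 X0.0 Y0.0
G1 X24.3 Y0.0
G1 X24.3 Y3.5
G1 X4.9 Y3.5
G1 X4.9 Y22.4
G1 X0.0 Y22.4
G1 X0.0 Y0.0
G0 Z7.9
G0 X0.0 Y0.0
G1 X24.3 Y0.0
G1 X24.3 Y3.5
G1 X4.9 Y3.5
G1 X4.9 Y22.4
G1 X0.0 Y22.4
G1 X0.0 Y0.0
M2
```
solid part
  facet normal 0.0000 0.0000 -1.0000
    outer loop
      vertex 24.3 3.5 0.0
      vertex 24.3 0.0 0.0
      vertex 0.0 0.0 0.0
    endloop
  endfacet
  facet normal 0.0000 0.0000 -1.0000
    outer loop
      vertex 4.9 3.5 0.0
      vertex 24.3 3.5 0.0
      vertex 0.0 0.0 0.0
    endloop
  endfacet
  facet normal 0.0000 0.0000 -1.0000
    outer loop
      vertex 4.9 22.4 0.0
      vertex 4.9 3.5 0.0
      vertex 0.0 0.0 0.0
    endloop
  endfacet
  facet normal 0.0000 0.0000 -1.0000
    outer loop
      vertex 0.0 22.4 0.0
      vertex 4.9 22.4 0.0
      vertex 0.0 0.0 0.0
    endloop
  endfacet
  facet normal 0.0000 0.0000 1.0000
    outer loop
      vertex 0.0 0.0 7.9
      vertex 24.3 0.0 7.9
      vertex 24.3 3.5 7.9
    endloop
  endfacet
  facet normal 0.0000 0.0000 1.0000
    outer loop
      vertex 0.0 0.0 7.9
      vertex 24.3 3.5 7.9
      vertex 4.9 3.5 7.9
    endloop
  endfacet
  facet normal 0.0000 0.0000 1.0000
    outer loop
      vertex 0.0 0.0 7.9
      vertex 4.9 3.5 7.9
      vertex 4.9 22.4 7.9
    endloop
  endfacet
  facet normal 0.0000 0.0000 1.0000
    outer loop
      vertex 0.0 0.0 7.9
      vertex 4.9 22.4 7.9
      vertex 0.0 22.4 7.9
    endloop
  endfacet
  facet normal 0.0000 -1.0000 0.0000
    outer loop
      vertex 0.0 0.0 0.0
      vertex 24.3 0.0 0.0
      vertex 24.3 0.0 7.9
    endloop
  endfacet
  facet normal 0.0000 -1.0000 0.0000
    outer loop
      vertex 0.0 0.0 0.0
      vertex 24.3 0.0 7.9
      vertex 0.0 0.0 7.9
    endloop
  endfacet
  facet normal 1.0000 0.0000 0.0000
    outer loop
      vertex 24.3 0.0 0.0
      vertex 24.3 3.5 0.0
      vertex 24.3 3.5 7.9
    endloop
  endfacet
  facet normal 1.0000 0.0000 0.0000
    outer loop
      vertex 24.3 0.0 0.0
      vertex 24.3 3.5 7.9
      vertex 24.3 0.0 7.9
    endloop
  endfacet
  facet normal 0.0000 1.0000 0.0000
    outer loop
      vertex 24.3 3.5 0.0
      vertex 4.9 3.5 0.0
      vertex 4.9 3.5 7.9
    endloop
  endfacet
  facet normal 0.0000 1.0000 0.0000
    outer loop
      vertex 24.3 3.5 0.0
      vertex 4.9 3.5 7.9
      vertex 24.3 3.5 7.9
    endloop
  endfacet
  facet normal 1.0000 0.0000 0.0000
    outer loop
      vertex 4.9 3.5 0.0
      vertex 4.9 22.4 0.0
      vertex 4.9 22.4 7.9
    endloop
  endfacet
  facet normal 1.0000 0.0000 0.0000
    outer loop
      vertex 4.9 3.5 0.0
      vertex 4.9 22.4 7.9
      vertex 4.9 3.5 7.9
    endloop
  endfacet
  facet normal 0.0000 1.0000 0.0000
    outer loop
      vertex 4.9 22.4 0.0
      vertex 0.0 22.4 0.0
      vertex 0.0 22.4 7.9
    endloop
  endfacet
  facet normal 0.0000 1.0000 0.0000
    outer loop
      vertex 4.9 22.4 0.0
      vertex 0.0 22.4 7.9
      vertex 4.9 22.4 7.9
    endloop
  endfacet
  facet normal -1.0000 0.0000 0.0000
    outer loop
      vertex 0.0 22.4 0.0
      vertex 0.0 0.0 0.0
      vertex 0.0 0.0 7.9
    endloop
  endfacet
  facet normal -1.0000 0.0000 0.0000
    outer loop
      vertex 0.0 22.4 0.0
      vertex 0.0 0.0 7.9
      vertex 0.0 22.4 7.9
    endloop
  endfacet
endsolid part

The G0 Z moves step by Δz≈2.0 mm. Every layer's G1 loop is the same polygon, so the solid is a straight extrusion of it from z=0 to z≈7.9. Closing with flat bottom and top caps and triangulating gives 20 facets — an L-shaped prism: outer 24.3 × 22.4 mm, arm thicknesses ≈ 3.5 mm (horizontal) and 4.9 mm (vertical), extruded 7.9 mm in z.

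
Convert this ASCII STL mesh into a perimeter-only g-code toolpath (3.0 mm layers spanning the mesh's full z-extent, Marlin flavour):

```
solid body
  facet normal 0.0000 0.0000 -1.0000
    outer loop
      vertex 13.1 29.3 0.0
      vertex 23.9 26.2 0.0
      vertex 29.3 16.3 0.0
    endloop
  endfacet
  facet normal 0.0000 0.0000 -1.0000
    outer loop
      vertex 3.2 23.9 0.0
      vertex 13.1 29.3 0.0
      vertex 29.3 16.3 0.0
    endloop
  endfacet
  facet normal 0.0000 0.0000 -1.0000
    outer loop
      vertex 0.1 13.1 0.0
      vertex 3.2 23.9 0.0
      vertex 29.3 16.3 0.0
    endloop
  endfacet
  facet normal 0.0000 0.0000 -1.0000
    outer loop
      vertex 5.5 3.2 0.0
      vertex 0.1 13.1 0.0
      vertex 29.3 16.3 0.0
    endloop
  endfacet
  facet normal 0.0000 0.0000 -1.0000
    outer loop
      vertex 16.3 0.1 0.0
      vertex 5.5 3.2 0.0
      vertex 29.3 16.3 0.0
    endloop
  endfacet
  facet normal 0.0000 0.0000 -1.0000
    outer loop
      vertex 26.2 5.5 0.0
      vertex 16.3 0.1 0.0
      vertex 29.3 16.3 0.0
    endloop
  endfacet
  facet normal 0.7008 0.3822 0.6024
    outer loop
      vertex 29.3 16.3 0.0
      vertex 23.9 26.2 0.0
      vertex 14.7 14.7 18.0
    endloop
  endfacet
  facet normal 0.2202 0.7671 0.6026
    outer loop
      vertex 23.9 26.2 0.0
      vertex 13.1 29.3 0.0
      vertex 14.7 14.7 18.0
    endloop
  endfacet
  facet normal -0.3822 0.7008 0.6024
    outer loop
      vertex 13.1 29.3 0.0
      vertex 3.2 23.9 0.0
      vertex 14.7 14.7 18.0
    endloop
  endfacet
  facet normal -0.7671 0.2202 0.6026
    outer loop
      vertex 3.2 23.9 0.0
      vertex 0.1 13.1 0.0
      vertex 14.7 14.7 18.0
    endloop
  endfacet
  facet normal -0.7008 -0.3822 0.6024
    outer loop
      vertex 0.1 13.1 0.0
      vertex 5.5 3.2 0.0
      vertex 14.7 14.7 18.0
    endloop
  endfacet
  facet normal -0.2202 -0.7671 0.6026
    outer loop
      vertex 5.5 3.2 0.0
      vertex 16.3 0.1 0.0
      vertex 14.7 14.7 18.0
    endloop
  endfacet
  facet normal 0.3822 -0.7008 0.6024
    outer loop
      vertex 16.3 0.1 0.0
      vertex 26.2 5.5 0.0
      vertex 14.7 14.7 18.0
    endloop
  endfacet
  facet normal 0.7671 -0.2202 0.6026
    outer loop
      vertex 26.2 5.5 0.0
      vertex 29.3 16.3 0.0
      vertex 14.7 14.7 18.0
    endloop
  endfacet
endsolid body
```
; perimeter-only toolpath
G21 ; units = mm
G90 ; absolute positioning
G28 ; home
; layer 1
G0 Z3.0
G0 X26.9 Y16.0
G1 X22.4 Y24.3
G1 X13.4 Y26.9
G1 X5.1 Y22.4
G1 X2.5 Y13.4
G1 X7.0 Y5.1
G1 X16.0 Y2.5
G1 X24.3 Y7.0
G1 X26.9 Y16.0
; layer 2
G0 Z6.0
G0 X24.4 Y15.8
G1 X20.8 Y22.4
G1 X13.6 Y24.4
G1 X7.0 Y20.8
G1 X5.0 Y13.6
G1 X8.6 Y7.0
G1 X15.8 Y5.0
G1 X22.4 Y8.6
G1 X24.4 Y15.8
; layer 3
G0 Z9.0
G0 X22.0 Y15.5
G1 X19.3 Y20.4
G1 X13.9 Y22.0
G1 X8.9 Y19.3
G1 X7.4 Y13.9
G1 X10.1 Y8.9
G1 X15.5 Y7.4
G1 X20.4 Y10.1
G1 X22.0 Y15.5
; layer 4
G0 Z12.0
G0 X19.6 Y15.2
G1 X17.8 Y18.5
G1 X14.2 Y19.6
G1 X10.9 Y17.8
G1 X9.8 Y14.2
G1 X11.6 Y10.9
G1 X15.2 Y9.8
G1 X18.5 Y11.6
G1 X19.6 Y15.2
; layer 5
G0 Z15.0
G0 X17.1 Y15.0
G1 X16.2 Y16.6
G1 X14.4 Y17.1
G1 X12.8 Y16.2
G1 X12.3 Y14.4
G1 X13.2 Y12.8
G1 X15.0 Y12.3
G1 X16.6 Y13.2
G1 X17.1 Y15.0
M2 ; end

The solid is a regular 8-sided pyramid, base circumscribed radius ≈ 14.7 mm, apex at z ≈ 18 mm. Slicing at Δz = 3.0 mm — 6 equal slices spanning the solid's height, so layer i sits at z = i·h/6 — gives 5 non-empty perimeters. Each is a 8-segment closed polygon; G0 lifts to the layer z and rapids to the start vertex, then G1 traces the edges. The cross-section shrinks linearly with z (the slice at the apex is degenerate and omitted).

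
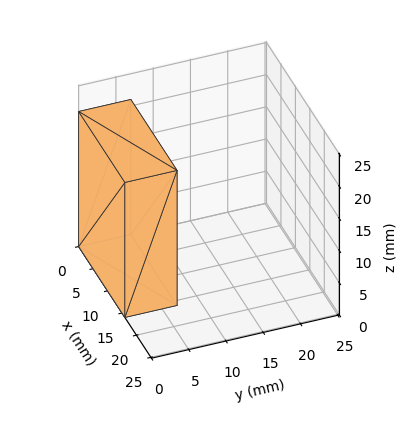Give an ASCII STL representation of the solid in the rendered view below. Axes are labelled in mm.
Reading the render: the shape is a rectangular box, roughly 16 × 7 mm footprint and 21 mm tall (dimensions read to the nearest mm from the axis ticks). For the STL, each face is triangulated and given an outward normal.

solid part
  facet normal 0.0000 0.0000 -1.0000
    outer loop
      vertex 16.000 7.000 0.000
      vertex 16.000 0.000 0.000
      vertex 0.000 0.000 0.000
    endloop
  endfacet
  facet normal 0.0000 0.0000 -1.0000
    outer loop
      vertex 0.000 7.000 0.000
      vertex 16.000 7.000 0.000
      vertex 0.000 0.000 0.000
    endloop
  endfacet
  facet normal 0.0000 0.0000 1.0000
    outer loop
      vertex 0.000 0.000 21.000
      vertex 16.000 0.000 21.000
      vertex 16.000 7.000 21.000
    endloop
  endfacet
  facet normal 0.0000 0.0000 1.0000
    outer loop
      vertex 0.000 0.000 21.000
      vertex 16.000 7.000 21.000
      vertex 0.000 7.000 21.000
    endloop
  endfacet
  facet normal 0.0000 -1.0000 0.0000
    outer loop
      vertex 0.000 0.000 0.000
      vertex 16.000 0.000 0.000
      vertex 16.000 0.000 21.000
    endloop
  endfacet
  facet normal 0.0000 -1.0000 0.0000
    outer loop
      vertex 0.000 0.000 0.000
      vertex 16.000 0.000 21.000
      vertex 0.000 0.000 21.000
    endloop
  endfacet
  facet normal 0.0000 1.0000 0.0000
    outer loop
      vertex 16.000 7.000 21.000
      vertex 16.000 7.000 0.000
      vertex 0.000 7.000 0.000
    endloop
  endfacet
  facet normal 0.0000 1.0000 0.0000
    outer loop
      vertex 0.000 7.000 21.000
      vertex 16.000 7.000 21.000
      vertex 0.000 7.000 0.000
    endloop
  endfacet
  facet normal -1.0000 0.0000 0.0000
    outer loop
      vertex 0.000 7.000 21.000
      vertex 0.000 7.000 0.000
      vertex 0.000 0.000 0.000
    endloop
  endfacet
  facet normal -1.0000 0.0000 0.0000
    outer loop
      vertex 0.000 0.000 21.000
      vertex 0.000 7.000 21.000
      vertex 0.000 0.000 0.000
    endloop
  endfacet
  facet normal 1.0000 0.0000 0.0000
    outer loop
      vertex 16.000 0.000 0.000
      vertex 16.000 7.000 0.000
      vertex 16.000 7.000 21.000
    endloop
  endfacet
  facet normal 1.0000 0.0000 0.0000
    outer loop
      vertex 16.000 0.000 0.000
      vertex 16.000 7.000 21.000
      vertex 16.000 0.000 21.000
    endloop
  endfacet
endsolid part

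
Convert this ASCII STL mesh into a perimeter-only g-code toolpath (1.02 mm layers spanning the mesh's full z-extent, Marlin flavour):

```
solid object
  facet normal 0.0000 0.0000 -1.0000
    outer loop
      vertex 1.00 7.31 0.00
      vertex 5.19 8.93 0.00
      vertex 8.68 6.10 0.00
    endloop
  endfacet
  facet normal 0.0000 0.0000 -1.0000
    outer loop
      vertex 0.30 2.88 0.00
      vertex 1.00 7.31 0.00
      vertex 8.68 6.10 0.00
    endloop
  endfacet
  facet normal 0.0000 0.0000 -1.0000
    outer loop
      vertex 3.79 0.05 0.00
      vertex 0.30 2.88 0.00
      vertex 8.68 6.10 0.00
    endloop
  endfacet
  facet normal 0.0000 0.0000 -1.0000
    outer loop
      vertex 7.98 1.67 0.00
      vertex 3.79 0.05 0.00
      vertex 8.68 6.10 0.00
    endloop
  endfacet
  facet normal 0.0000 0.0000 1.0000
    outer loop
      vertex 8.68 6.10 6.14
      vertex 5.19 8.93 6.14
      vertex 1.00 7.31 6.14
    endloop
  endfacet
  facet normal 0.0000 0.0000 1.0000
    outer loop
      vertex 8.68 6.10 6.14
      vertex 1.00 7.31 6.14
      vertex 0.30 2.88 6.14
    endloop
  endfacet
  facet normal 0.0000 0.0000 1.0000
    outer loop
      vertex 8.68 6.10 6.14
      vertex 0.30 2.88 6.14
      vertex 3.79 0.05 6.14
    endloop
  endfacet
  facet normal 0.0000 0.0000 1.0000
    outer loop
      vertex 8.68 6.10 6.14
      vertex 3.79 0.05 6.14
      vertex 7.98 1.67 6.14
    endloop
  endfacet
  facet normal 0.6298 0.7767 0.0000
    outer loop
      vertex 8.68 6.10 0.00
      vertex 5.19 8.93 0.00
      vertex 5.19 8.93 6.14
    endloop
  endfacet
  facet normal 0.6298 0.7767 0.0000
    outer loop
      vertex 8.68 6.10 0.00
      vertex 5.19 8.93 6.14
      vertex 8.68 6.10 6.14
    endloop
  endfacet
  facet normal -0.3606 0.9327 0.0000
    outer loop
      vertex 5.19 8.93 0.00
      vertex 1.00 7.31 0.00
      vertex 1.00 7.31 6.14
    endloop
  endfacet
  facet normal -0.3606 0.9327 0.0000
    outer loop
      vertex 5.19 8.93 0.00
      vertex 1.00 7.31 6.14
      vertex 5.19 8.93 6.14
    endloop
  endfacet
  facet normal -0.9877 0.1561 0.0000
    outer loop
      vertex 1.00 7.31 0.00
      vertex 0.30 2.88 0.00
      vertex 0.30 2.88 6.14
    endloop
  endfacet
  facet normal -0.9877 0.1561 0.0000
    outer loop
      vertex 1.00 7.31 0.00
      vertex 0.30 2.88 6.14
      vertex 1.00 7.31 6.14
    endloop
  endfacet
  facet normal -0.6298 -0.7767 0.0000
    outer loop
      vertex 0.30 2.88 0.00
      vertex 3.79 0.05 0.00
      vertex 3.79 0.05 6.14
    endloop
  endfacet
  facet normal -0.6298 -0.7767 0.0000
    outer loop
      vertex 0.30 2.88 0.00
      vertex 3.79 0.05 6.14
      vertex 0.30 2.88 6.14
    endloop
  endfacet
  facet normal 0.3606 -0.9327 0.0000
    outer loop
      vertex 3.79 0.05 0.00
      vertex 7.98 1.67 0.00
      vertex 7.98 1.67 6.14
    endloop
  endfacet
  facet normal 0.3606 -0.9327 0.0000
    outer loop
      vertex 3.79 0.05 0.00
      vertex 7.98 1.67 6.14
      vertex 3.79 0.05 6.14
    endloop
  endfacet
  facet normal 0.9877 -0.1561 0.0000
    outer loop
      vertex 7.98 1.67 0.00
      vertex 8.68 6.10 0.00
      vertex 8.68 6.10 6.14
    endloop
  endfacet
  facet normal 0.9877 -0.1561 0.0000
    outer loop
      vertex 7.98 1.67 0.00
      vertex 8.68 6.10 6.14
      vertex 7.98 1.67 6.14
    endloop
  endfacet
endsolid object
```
; perimeter-only toolpath
G21 ; units = mm
G90 ; absolute positioning
G28 ; home
; layer 1
G0 Z1.02
G0 X8.68 Y6.10
G1 X5.19 Y8.93
G1 X1.00 Y7.31
G1 X0.30 Y2.88
G1 X3.79 Y0.05
G1 X7.98 Y1.67
G1 X8.68 Y6.10
; layer 2
G0 Z2.05
G0 X8.68 Y6.10
G1 X5.19 Y8.93
G1 X1.00 Y7.31
G1 X0.30 Y2.88
G1 X3.79 Y0.05
G1 X7.98 Y1.67
G1 X8.68 Y6.10
; layer 3
G0 Z3.07
G0 X8.68 Y6.10
G1 X5.19 Y8.93
G1 X1.00 Y7.31
G1 X0.30 Y2.88
G1 X3.79 Y0.05
G1 X7.98 Y1.67
G1 X8.68 Y6.10
; layer 4
G0 Z4.09
G0 X8.68 Y6.10
G1 X5.19 Y8.93
G1 X1.00 Y7.31
G1 X0.30 Y2.88
G1 X3.79 Y0.05
G1 X7.98 Y1.67
G1 X8.68 Y6.10
; layer 5
G0 Z5.12
G0 X8.68 Y6.10
G1 X5.19 Y8.93
G1 X1.00 Y7.31
G1 X0.30 Y2.88
G1 X3.79 Y0.05
G1 X7.98 Y1.67
G1 X8.68 Y6.10
; layer 6
G0 Z6.14
G0 X8.68 Y6.10
G1 X5.19 Y8.93
G1 X1.00 Y7.31
G1 X0.30 Y2.88
G1 X3.79 Y0.05
G1 X7.98 Y1.67
G1 X8.68 Y6.10
M2 ; end

The solid is a regular 6-sided prism (a cylinder approximated with 6 flat sides), circumscribed radius ≈ 4.49 mm, height ≈ 6.14 mm. Slicing at Δz = 1.02 mm — 6 equal slices spanning the solid's height, so layer i sits at z = i·h/6 — gives 6 non-empty perimeters. Each is a 6-segment closed polygon; G0 lifts to the layer z and rapids to the start vertex, then G1 traces the edges.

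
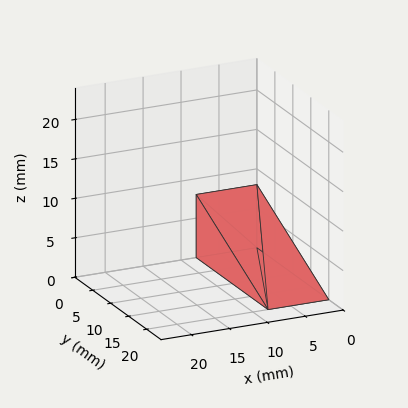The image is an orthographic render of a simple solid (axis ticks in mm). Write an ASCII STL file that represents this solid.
Reading the render: the shape is a wedge (ramp): 8 × 20 mm base, rising to 8 mm along the y=0 edge and sloping linearly to z=0 at y=20 (dimensions read to the nearest mm from the axis ticks). For the STL, each face is triangulated and given an outward normal.

solid part
  facet normal 0.0000 0.0000 -1.0000
    outer loop
      vertex 8.000 20.000 0.000
      vertex 8.000 0.000 0.000
      vertex 0.000 0.000 0.000
    endloop
  endfacet
  facet normal 0.0000 0.0000 -1.0000
    outer loop
      vertex 0.000 20.000 0.000
      vertex 8.000 20.000 0.000
      vertex 0.000 0.000 0.000
    endloop
  endfacet
  facet normal 0.0000 -1.0000 0.0000
    outer loop
      vertex 0.000 0.000 0.000
      vertex 8.000 0.000 0.000
      vertex 8.000 0.000 8.000
    endloop
  endfacet
  facet normal 0.0000 -1.0000 0.0000
    outer loop
      vertex 0.000 0.000 0.000
      vertex 8.000 0.000 8.000
      vertex 0.000 0.000 8.000
    endloop
  endfacet
  facet normal 0.0000 0.3714 0.9285
    outer loop
      vertex 0.000 0.000 8.000
      vertex 8.000 0.000 8.000
      vertex 8.000 20.000 0.000
    endloop
  endfacet
  facet normal 0.0000 0.3714 0.9285
    outer loop
      vertex 0.000 0.000 8.000
      vertex 8.000 20.000 0.000
      vertex 0.000 20.000 0.000
    endloop
  endfacet
  facet normal -1.0000 0.0000 0.0000
    outer loop
      vertex 0.000 0.000 8.000
      vertex 0.000 20.000 0.000
      vertex 0.000 0.000 0.000
    endloop
  endfacet
  facet normal 1.0000 0.0000 0.0000
    outer loop
      vertex 8.000 0.000 0.000
      vertex 8.000 20.000 0.000
      vertex 8.000 0.000 8.000
    endloop
  endfacet
endsolid part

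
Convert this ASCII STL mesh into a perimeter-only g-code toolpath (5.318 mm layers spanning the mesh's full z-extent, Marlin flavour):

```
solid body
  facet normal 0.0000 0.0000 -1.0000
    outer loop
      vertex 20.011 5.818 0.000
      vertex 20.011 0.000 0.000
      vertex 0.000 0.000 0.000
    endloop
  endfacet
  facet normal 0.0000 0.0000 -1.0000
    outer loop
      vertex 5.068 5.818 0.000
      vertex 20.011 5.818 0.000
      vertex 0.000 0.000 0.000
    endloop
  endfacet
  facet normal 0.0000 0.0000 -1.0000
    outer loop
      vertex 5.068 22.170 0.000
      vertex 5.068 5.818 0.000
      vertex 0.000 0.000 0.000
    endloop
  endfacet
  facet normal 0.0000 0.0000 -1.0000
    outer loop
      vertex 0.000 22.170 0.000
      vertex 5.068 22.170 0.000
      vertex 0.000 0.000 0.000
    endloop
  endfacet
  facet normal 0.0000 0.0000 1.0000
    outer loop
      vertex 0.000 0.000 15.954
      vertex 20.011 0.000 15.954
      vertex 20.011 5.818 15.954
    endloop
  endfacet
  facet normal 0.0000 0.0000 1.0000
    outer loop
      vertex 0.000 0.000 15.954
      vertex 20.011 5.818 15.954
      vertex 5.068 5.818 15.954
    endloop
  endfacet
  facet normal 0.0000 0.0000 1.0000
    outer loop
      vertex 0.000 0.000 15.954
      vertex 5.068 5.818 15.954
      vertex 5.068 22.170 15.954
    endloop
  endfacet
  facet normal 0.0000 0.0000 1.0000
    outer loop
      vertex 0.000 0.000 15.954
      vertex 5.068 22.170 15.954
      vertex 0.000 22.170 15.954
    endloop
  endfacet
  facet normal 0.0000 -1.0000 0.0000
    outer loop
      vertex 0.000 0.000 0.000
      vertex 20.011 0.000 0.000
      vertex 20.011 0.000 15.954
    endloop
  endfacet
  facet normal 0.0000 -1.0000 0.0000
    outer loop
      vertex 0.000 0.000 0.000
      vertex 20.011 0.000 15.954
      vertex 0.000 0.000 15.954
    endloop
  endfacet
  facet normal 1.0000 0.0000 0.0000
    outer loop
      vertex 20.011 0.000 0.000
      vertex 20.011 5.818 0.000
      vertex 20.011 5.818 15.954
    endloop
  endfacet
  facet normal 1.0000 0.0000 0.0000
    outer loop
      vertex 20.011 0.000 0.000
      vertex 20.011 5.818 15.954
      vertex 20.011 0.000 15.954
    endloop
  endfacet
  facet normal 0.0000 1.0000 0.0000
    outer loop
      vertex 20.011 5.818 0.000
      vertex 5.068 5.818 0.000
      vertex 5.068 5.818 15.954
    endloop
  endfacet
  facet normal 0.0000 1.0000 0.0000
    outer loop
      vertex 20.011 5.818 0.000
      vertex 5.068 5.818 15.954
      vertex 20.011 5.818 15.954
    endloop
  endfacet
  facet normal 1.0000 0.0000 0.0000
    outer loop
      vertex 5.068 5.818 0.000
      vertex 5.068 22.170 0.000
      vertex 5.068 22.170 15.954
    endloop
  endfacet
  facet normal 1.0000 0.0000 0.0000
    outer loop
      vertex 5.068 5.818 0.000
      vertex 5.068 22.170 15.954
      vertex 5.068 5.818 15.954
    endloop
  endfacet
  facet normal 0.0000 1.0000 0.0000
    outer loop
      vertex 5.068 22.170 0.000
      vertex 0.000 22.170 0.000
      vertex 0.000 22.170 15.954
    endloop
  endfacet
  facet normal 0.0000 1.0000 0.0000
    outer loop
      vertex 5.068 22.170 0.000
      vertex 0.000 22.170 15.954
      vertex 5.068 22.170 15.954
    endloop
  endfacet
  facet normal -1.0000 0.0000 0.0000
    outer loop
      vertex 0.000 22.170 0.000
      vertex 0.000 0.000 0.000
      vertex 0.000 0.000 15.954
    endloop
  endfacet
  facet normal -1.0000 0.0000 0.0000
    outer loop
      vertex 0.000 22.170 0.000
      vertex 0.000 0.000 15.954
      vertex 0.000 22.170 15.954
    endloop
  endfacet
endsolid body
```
; perimeter-only toolpath
G21 ; units = mm
G90 ; absolute positioning
G28 ; home
; layer 1
G0 Z5.318
G0 X0.000 Y0.000
G1 X20.011 Y0.000
G1 X20.011 Y5.818
G1 X5.068 Y5.818
G1 X5.068 Y22.170
G1 X0.000 Y22.170
G1 X0.000 Y0.000
; layer 2
G0 Z10.636
G0 X0.000 Y0.000
G1 X20.011 Y0.000
G1 X20.011 Y5.818
G1 X5.068 Y5.818
G1 X5.068 Y22.170
G1 X0.000 Y22.170
G1 X0.000 Y0.000
; layer 3
G0 Z15.954
G0 X0.000 Y0.000
G1 X20.011 Y0.000
G1 X20.011 Y5.818
G1 X5.068 Y5.818
G1 X5.068 Y22.170
G1 X0.000 Y22.170
G1 X0.000 Y0.000
M2 ; end

The solid is an L-shaped prism: outer 20 × 22.2 mm, arm thicknesses ≈ 5.82 mm (horizontal) and 5.07 mm (vertical), extruded 16 mm in z. Slicing at Δz = 5.318 mm — 3 equal slices spanning the solid's height, so layer i sits at z = i·h/3 — gives 3 non-empty perimeters. Each is a 6-segment closed polygon; G0 lifts to the layer z and rapids to the start vertex, then G1 traces the edges.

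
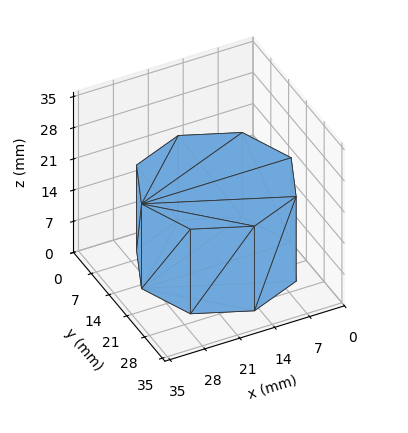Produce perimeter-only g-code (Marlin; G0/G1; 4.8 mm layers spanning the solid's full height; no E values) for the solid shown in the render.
Reading the render: the shape is a regular 8-sided prism (a cylinder approximated with 8 flat sides), circumscribed radius ≈ 15 mm, height ≈ 19 mm (dimensions read to the nearest mm from the axis ticks). For the g-code, the solid's height is divided into equal slices at the stated Δz and each level perimeter traced with G1 moves after a G0 lift.

; perimeter-only toolpath
G21 ; units = mm
G90 ; absolute positioning
G28 ; home
; layer 1
G0 Z4.8
G0 X30.0 Y15.0
G1 X25.6 Y25.6
G1 X15.0 Y30.0
G1 X4.4 Y25.6
G1 X0.0 Y15.0
G1 X4.4 Y4.4
G1 X15.0 Y0.0
G1 X25.6 Y4.4
G1 X30.0 Y15.0
; layer 2
G0 Z9.5
G0 X30.0 Y15.0
G1 X25.6 Y25.6
G1 X15.0 Y30.0
G1 X4.4 Y25.6
G1 X0.0 Y15.0
G1 X4.4 Y4.4
G1 X15.0 Y0.0
G1 X25.6 Y4.4
G1 X30.0 Y15.0
; layer 3
G0 Z14.2
G0 X30.0 Y15.0
G1 X25.6 Y25.6
G1 X15.0 Y30.0
G1 X4.4 Y25.6
G1 X0.0 Y15.0
G1 X4.4 Y4.4
G1 X15.0 Y0.0
G1 X25.6 Y4.4
G1 X30.0 Y15.0
; layer 4
G0 Z19.0
G0 X30.0 Y15.0
G1 X25.6 Y25.6
G1 X15.0 Y30.0
G1 X4.4 Y25.6
G1 X0.0 Y15.0
G1 X4.4 Y4.4
G1 X15.0 Y0.0
G1 X25.6 Y4.4
G1 X30.0 Y15.0
M2 ; end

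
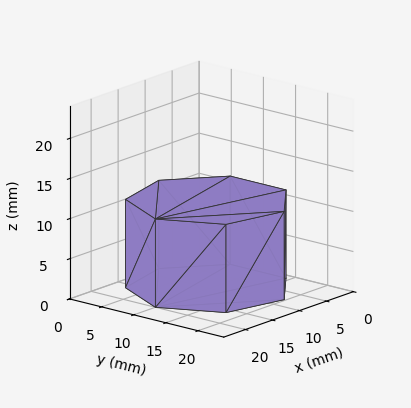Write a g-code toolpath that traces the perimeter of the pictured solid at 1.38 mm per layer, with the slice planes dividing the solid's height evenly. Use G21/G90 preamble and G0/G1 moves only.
Reading the render: the shape is a regular 7-sided prism (a cylinder approximated with 7 flat sides), circumscribed radius ≈ 10 mm, height ≈ 11 mm (dimensions read to the nearest mm from the axis ticks). For the g-code, the solid's height is divided into equal slices at the stated Δz and each level perimeter traced with G1 moves after a G0 lift.

; perimeter-only toolpath
G21 ; units = mm
G90 ; absolute positioning
G28 ; home
; layer 1
G0 Z1.38
G0 X20.00 Y10.00
G1 X16.23 Y17.82
G1 X7.77 Y19.75
G1 X0.99 Y14.34
G1 X0.99 Y5.66
G1 X7.77 Y0.25
G1 X16.23 Y2.18
G1 X20.00 Y10.00
; layer 2
G0 Z2.75
G0 X20.00 Y10.00
G1 X16.23 Y17.82
G1 X7.77 Y19.75
G1 X0.99 Y14.34
G1 X0.99 Y5.66
G1 X7.77 Y0.25
G1 X16.23 Y2.18
G1 X20.00 Y10.00
; layer 3
G0 Z4.12
G0 X20.00 Y10.00
G1 X16.23 Y17.82
G1 X7.77 Y19.75
G1 X0.99 Y14.34
G1 X0.99 Y5.66
G1 X7.77 Y0.25
G1 X16.23 Y2.18
G1 X20.00 Y10.00
; layer 4
G0 Z5.50
G0 X20.00 Y10.00
G1 X16.23 Y17.82
G1 X7.77 Y19.75
G1 X0.99 Y14.34
G1 X0.99 Y5.66
G1 X7.77 Y0.25
G1 X16.23 Y2.18
G1 X20.00 Y10.00
; layer 5
G0 Z6.88
G0 X20.00 Y10.00
G1 X16.23 Y17.82
G1 X7.77 Y19.75
G1 X0.99 Y14.34
G1 X0.99 Y5.66
G1 X7.77 Y0.25
G1 X16.23 Y2.18
G1 X20.00 Y10.00
; layer 6
G0 Z8.25
G0 X20.00 Y10.00
G1 X16.23 Y17.82
G1 X7.77 Y19.75
G1 X0.99 Y14.34
G1 X0.99 Y5.66
G1 X7.77 Y0.25
G1 X16.23 Y2.18
G1 X20.00 Y10.00
; layer 7
G0 Z9.62
G0 X20.00 Y10.00
G1 X16.23 Y17.82
G1 X7.77 Y19.75
G1 X0.99 Y14.34
G1 X0.99 Y5.66
G1 X7.77 Y0.25
G1 X16.23 Y2.18
G1 X20.00 Y10.00
; layer 8
G0 Z11.00
G0 X20.00 Y10.00
G1 X16.23 Y17.82
G1 X7.77 Y19.75
G1 X0.99 Y14.34
G1 X0.99 Y5.66
G1 X7.77 Y0.25
G1 X16.23 Y2.18
G1 X20.00 Y10.00
M2 ; end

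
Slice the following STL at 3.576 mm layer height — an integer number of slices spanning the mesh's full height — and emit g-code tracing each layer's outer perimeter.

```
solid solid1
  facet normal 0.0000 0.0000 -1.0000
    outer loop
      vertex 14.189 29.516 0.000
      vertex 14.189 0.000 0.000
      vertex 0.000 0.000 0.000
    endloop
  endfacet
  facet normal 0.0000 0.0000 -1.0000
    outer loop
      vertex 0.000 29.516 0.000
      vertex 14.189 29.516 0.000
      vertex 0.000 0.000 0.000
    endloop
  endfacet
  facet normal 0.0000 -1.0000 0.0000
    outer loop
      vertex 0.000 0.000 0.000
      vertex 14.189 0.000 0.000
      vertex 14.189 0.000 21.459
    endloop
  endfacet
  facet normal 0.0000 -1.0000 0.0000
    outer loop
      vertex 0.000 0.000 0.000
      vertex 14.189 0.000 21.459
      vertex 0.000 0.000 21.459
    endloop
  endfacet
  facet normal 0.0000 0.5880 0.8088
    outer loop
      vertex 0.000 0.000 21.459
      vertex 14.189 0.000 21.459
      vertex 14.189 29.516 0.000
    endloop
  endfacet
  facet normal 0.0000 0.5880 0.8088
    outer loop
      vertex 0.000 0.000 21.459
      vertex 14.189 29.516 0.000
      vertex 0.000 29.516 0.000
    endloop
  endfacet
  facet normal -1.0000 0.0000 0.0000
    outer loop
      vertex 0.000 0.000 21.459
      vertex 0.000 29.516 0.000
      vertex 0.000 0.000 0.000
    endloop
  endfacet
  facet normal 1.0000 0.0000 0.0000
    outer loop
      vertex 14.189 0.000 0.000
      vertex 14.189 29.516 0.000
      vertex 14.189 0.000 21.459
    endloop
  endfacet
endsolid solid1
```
; perimeter-only toolpath
G21 ; units = mm
G90 ; absolute positioning
G28 ; home
; layer 1
G0 Z3.576
G0 X0.000 Y0.000
G1 X14.189 Y0.000
G1 X14.189 Y24.597
G1 X0.000 Y24.597
G1 X0.000 Y0.000
; layer 2
G0 Z7.153
G0 X0.000 Y0.000
G1 X14.189 Y0.000
G1 X14.189 Y19.677
G1 X0.000 Y19.677
G1 X0.000 Y0.000
; layer 3
G0 Z10.729
G0 X0.000 Y0.000
G1 X14.189 Y0.000
G1 X14.189 Y14.758
G1 X0.000 Y14.758
G1 X0.000 Y0.000
; layer 4
G0 Z14.306
G0 X0.000 Y0.000
G1 X14.189 Y0.000
G1 X14.189 Y9.839
G1 X0.000 Y9.839
G1 X0.000 Y0.000
; layer 5
G0 Z17.883
G0 X0.000 Y0.000
G1 X14.189 Y0.000
G1 X14.189 Y4.919
G1 X0.000 Y4.919
G1 X0.000 Y0.000
M2 ; end

The solid is a wedge (ramp): 14.2 × 29.5 mm base, rising to 21.5 mm along the y=0 edge and sloping linearly to z=0 at y=29.5. Slicing at Δz = 3.576 mm — 6 equal slices spanning the solid's height, so layer i sits at z = i·h/6 — gives 5 non-empty perimeters. Each is a 4-segment closed polygon; G0 lifts to the layer z and rapids to the start vertex, then G1 traces the edges. The cross-section shrinks linearly with z (the slice at the apex is degenerate and omitted).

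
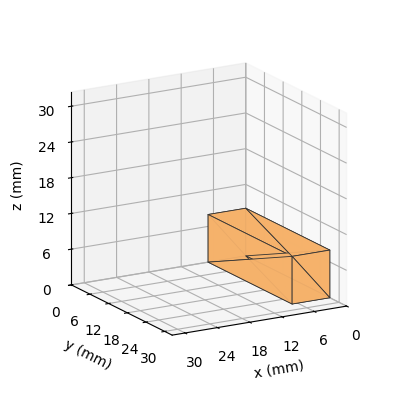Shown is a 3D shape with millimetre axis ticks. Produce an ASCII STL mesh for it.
Reading the render: the shape is a rectangular box, roughly 7 × 27 mm footprint and 8 mm tall (dimensions read to the nearest mm from the axis ticks). For the STL, each face is triangulated and given an outward normal.

solid part
  facet normal 0.0000 0.0000 -1.0000
    outer loop
      vertex 7.000 27.000 0.000
      vertex 7.000 0.000 0.000
      vertex 0.000 0.000 0.000
    endloop
  endfacet
  facet normal 0.0000 0.0000 -1.0000
    outer loop
      vertex 0.000 27.000 0.000
      vertex 7.000 27.000 0.000
      vertex 0.000 0.000 0.000
    endloop
  endfacet
  facet normal 0.0000 0.0000 1.0000
    outer loop
      vertex 0.000 0.000 8.000
      vertex 7.000 0.000 8.000
      vertex 7.000 27.000 8.000
    endloop
  endfacet
  facet normal 0.0000 0.0000 1.0000
    outer loop
      vertex 0.000 0.000 8.000
      vertex 7.000 27.000 8.000
      vertex 0.000 27.000 8.000
    endloop
  endfacet
  facet normal 0.0000 -1.0000 0.0000
    outer loop
      vertex 0.000 0.000 0.000
      vertex 7.000 0.000 0.000
      vertex 7.000 0.000 8.000
    endloop
  endfacet
  facet normal 0.0000 -1.0000 0.0000
    outer loop
      vertex 0.000 0.000 0.000
      vertex 7.000 0.000 8.000
      vertex 0.000 0.000 8.000
    endloop
  endfacet
  facet normal 0.0000 1.0000 0.0000
    outer loop
      vertex 7.000 27.000 8.000
      vertex 7.000 27.000 0.000
      vertex 0.000 27.000 0.000
    endloop
  endfacet
  facet normal 0.0000 1.0000 0.0000
    outer loop
      vertex 0.000 27.000 8.000
      vertex 7.000 27.000 8.000
      vertex 0.000 27.000 0.000
    endloop
  endfacet
  facet normal -1.0000 0.0000 0.0000
    outer loop
      vertex 0.000 27.000 8.000
      vertex 0.000 27.000 0.000
      vertex 0.000 0.000 0.000
    endloop
  endfacet
  facet normal -1.0000 0.0000 0.0000
    outer loop
      vertex 0.000 0.000 8.000
      vertex 0.000 27.000 8.000
      vertex 0.000 0.000 0.000
    endloop
  endfacet
  facet normal 1.0000 0.0000 0.0000
    outer loop
      vertex 7.000 0.000 0.000
      vertex 7.000 27.000 0.000
      vertex 7.000 27.000 8.000
    endloop
  endfacet
  facet normal 1.0000 0.0000 0.0000
    outer loop
      vertex 7.000 0.000 0.000
      vertex 7.000 27.000 8.000
      vertex 7.000 0.000 8.000
    endloop
  endfacet
endsolid part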